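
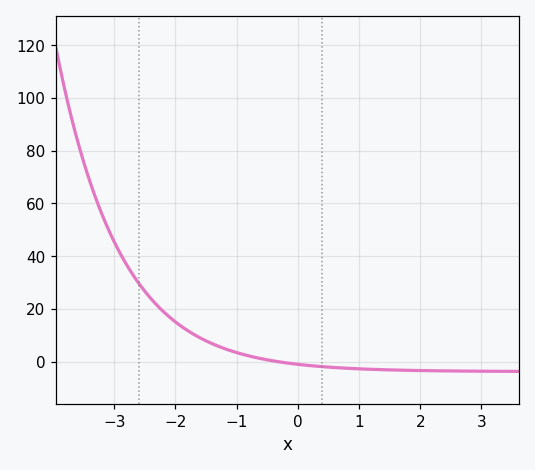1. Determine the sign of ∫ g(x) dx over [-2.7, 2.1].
positive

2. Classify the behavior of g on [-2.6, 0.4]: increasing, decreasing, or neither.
decreasing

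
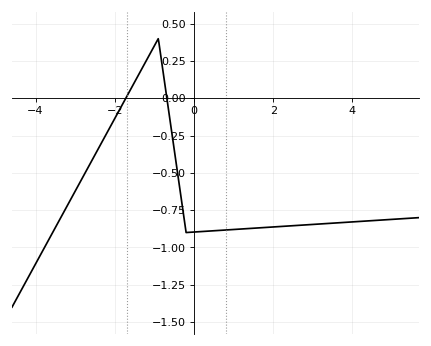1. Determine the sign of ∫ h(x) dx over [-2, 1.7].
negative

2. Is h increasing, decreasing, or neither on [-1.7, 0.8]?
neither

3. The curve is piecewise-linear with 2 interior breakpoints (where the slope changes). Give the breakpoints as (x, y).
(-0.9, 0.4); (-0.2, -0.9)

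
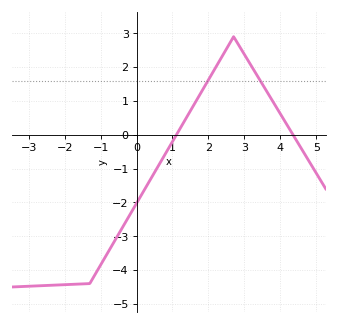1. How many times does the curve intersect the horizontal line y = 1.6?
2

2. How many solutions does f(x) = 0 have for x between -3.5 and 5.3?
2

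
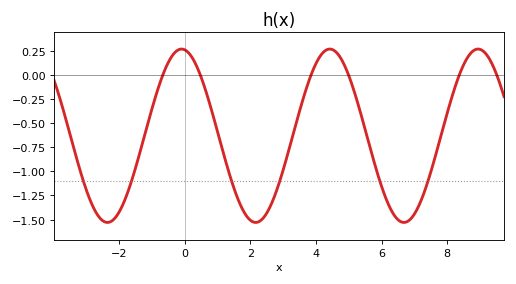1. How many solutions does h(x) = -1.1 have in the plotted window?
6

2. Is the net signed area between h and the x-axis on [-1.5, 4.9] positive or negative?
negative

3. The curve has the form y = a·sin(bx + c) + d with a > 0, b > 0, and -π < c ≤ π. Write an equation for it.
y = 0.9sin(1.39x + 1.71) - 0.63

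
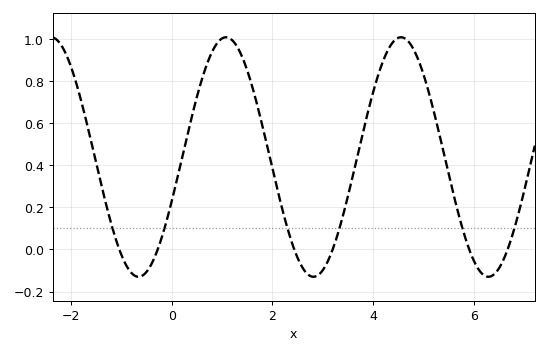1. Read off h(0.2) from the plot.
0.42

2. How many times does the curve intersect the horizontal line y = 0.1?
6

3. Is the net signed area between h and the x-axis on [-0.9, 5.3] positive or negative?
positive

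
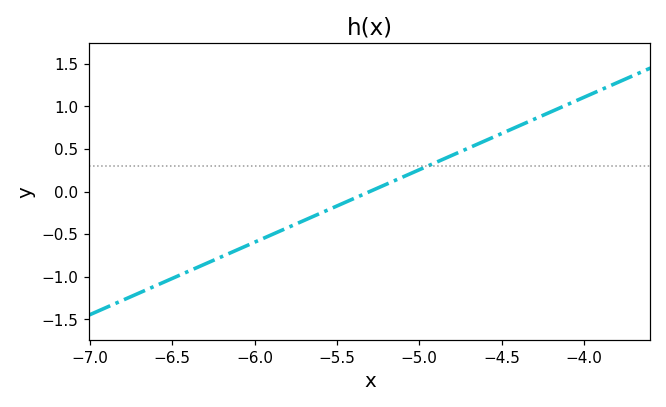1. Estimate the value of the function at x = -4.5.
0.68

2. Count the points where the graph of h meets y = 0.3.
1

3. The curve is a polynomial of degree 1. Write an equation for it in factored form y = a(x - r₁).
y = 0.85(x + 5.3)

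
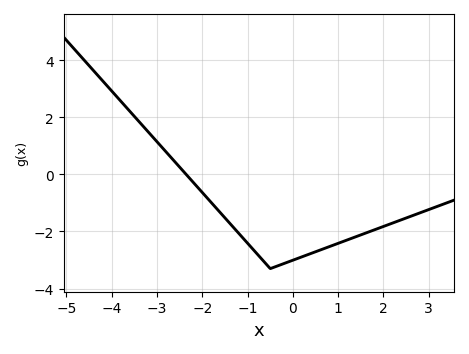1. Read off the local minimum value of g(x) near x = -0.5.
-3.2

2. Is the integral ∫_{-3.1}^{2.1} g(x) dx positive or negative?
negative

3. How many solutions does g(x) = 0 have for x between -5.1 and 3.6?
1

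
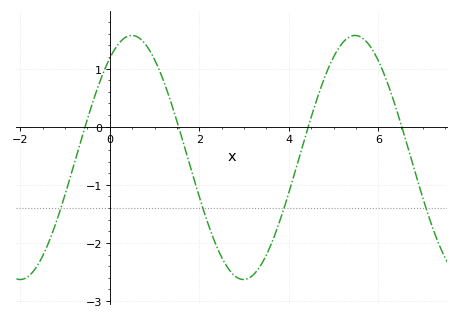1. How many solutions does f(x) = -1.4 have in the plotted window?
4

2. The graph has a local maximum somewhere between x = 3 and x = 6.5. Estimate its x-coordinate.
5.4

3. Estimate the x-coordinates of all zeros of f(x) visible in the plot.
-0.6, 1.6, 4.4, 6.6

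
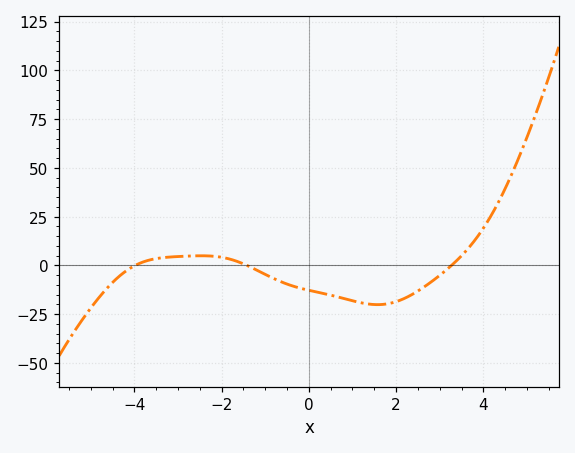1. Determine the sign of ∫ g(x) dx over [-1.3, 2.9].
negative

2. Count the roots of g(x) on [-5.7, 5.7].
3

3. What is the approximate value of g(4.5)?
39.4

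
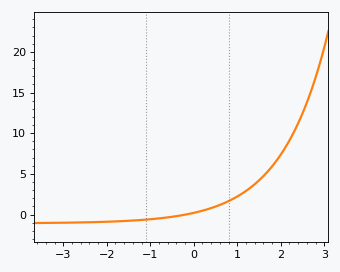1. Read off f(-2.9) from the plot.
-0.996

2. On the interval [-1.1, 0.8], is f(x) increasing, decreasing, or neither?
increasing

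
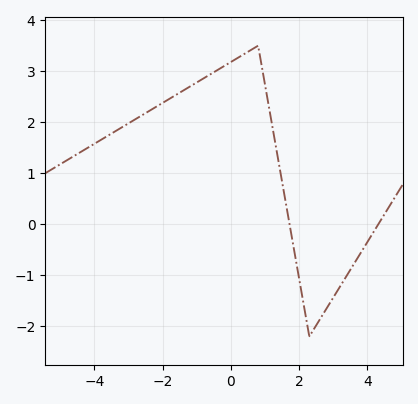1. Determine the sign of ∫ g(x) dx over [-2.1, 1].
positive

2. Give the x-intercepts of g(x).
1.8, 4.4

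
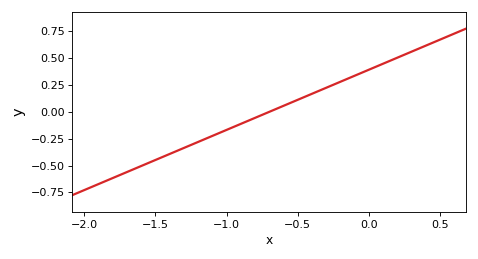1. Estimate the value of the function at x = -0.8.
-0.056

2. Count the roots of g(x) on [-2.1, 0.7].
1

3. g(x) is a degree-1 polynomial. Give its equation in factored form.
y = 0.56(x + 0.7)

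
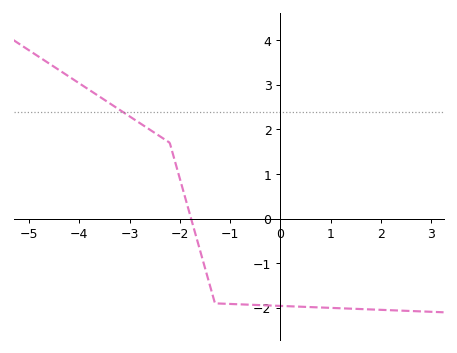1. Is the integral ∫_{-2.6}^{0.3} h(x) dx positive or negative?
negative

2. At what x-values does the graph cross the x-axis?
-1.77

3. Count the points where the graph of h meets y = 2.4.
1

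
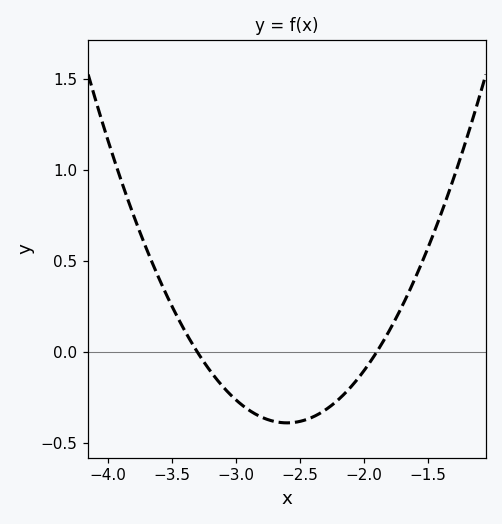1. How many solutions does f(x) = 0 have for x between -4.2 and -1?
2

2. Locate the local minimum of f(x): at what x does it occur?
-2.6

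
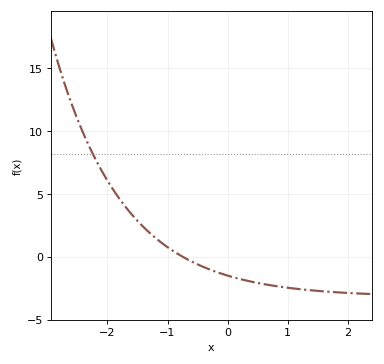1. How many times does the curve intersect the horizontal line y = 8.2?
1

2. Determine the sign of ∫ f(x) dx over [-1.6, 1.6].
negative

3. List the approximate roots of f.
-0.744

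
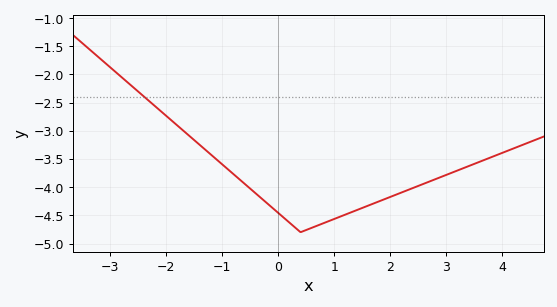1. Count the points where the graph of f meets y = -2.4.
1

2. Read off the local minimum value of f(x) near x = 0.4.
-4.8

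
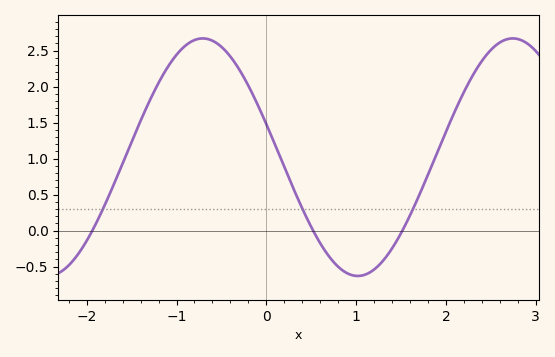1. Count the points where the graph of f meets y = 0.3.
3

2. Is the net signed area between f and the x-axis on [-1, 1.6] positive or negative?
positive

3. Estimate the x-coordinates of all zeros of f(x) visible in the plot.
-1.9, 0.5, 1.5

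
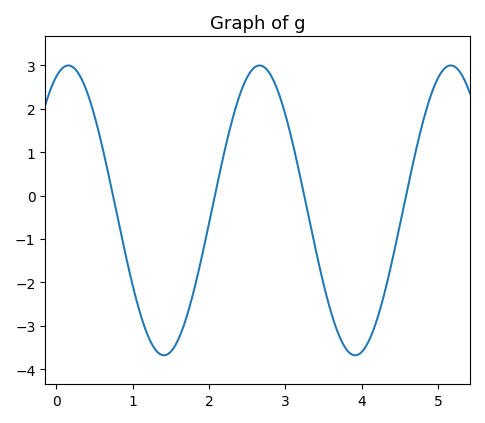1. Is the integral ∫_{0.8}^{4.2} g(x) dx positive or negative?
negative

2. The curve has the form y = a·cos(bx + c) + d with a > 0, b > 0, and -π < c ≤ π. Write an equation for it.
y = 3.34cos(2.5x - 0.4) - 0.34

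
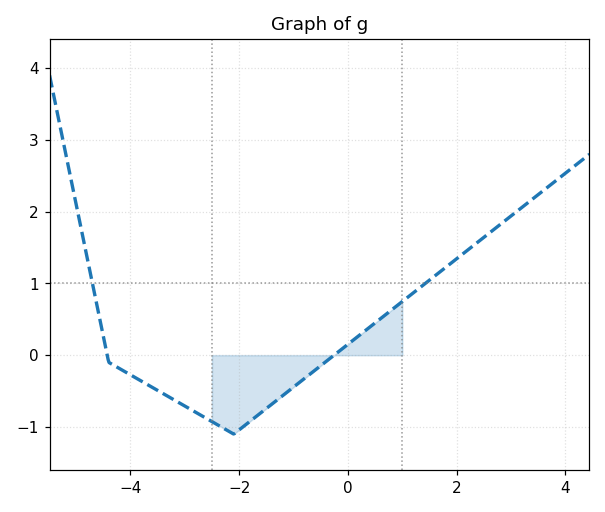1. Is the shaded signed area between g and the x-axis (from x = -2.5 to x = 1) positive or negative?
negative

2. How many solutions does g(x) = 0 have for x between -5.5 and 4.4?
2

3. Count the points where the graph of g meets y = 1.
2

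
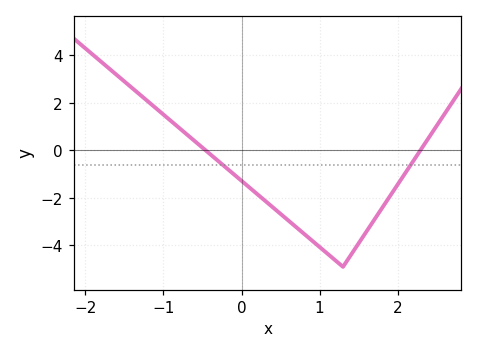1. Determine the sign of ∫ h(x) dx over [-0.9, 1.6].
negative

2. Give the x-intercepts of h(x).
-0.5, 2.3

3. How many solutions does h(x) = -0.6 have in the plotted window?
2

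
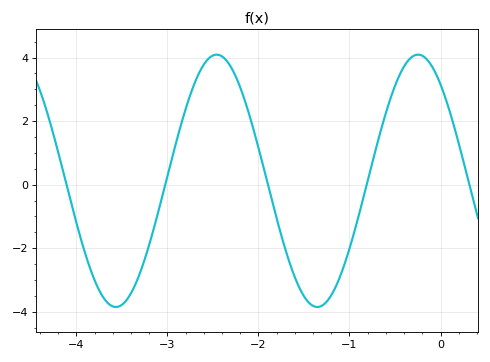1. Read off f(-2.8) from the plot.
2.37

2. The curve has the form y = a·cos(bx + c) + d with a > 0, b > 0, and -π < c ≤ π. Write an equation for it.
y = 3.97cos(2.84x + 0.702) + 0.12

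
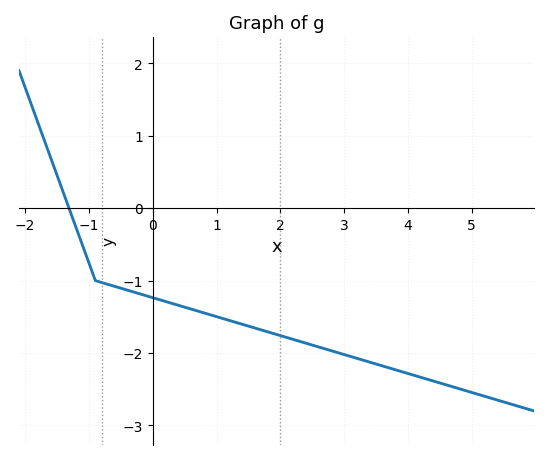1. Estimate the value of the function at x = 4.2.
-2.3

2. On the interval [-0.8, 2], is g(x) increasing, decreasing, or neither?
decreasing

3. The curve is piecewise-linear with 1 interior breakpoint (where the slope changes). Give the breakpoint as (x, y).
(-0.9, -1)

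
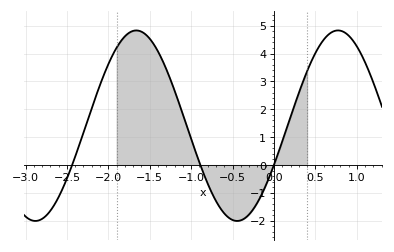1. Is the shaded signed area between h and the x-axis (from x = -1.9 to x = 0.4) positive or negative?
positive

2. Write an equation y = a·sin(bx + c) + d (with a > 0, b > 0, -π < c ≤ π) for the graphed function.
y = 3.42sin(2.6x - 0.42) + 1.41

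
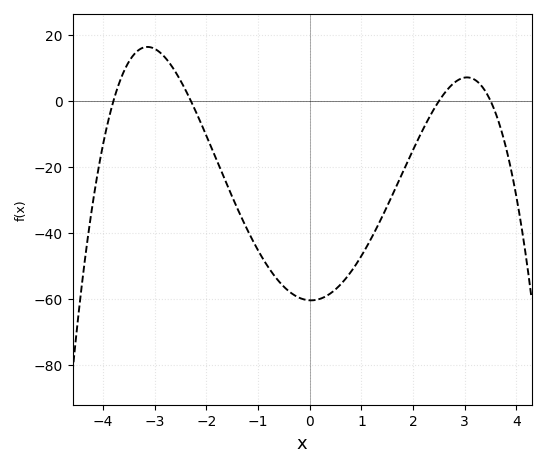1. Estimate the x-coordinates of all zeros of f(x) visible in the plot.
-3.8, -2.3, 2.5, 3.5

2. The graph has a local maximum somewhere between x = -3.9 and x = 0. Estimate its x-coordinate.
-3.14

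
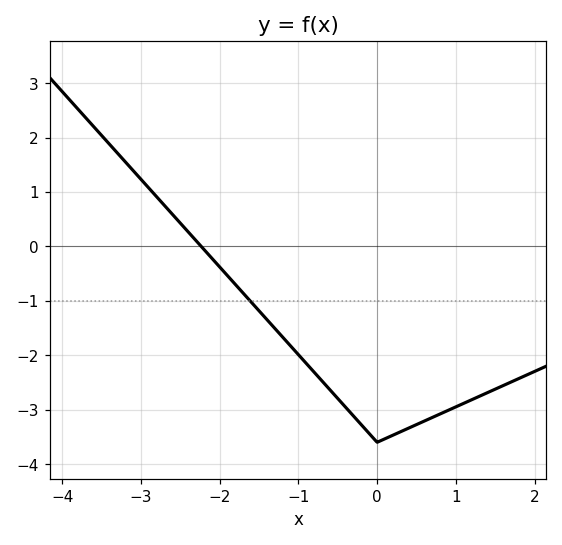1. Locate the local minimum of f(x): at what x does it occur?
0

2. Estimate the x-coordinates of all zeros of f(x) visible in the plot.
-2.2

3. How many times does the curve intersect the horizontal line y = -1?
1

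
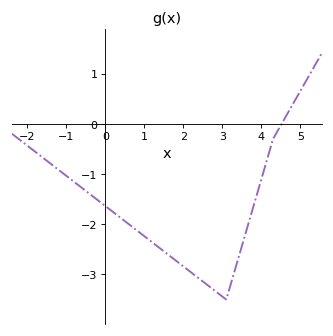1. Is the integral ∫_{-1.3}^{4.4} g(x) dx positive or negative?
negative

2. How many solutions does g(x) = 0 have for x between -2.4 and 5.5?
1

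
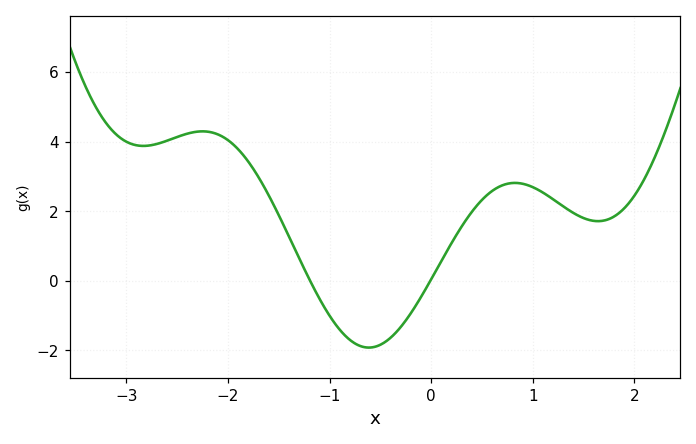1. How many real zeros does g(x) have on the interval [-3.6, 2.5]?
2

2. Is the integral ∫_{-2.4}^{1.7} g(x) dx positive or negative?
positive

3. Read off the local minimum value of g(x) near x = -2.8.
3.8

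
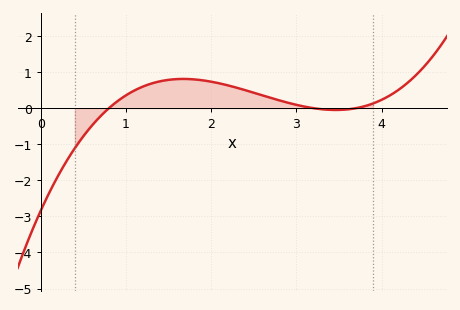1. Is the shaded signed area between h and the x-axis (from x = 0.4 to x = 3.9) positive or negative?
positive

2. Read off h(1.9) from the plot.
0.8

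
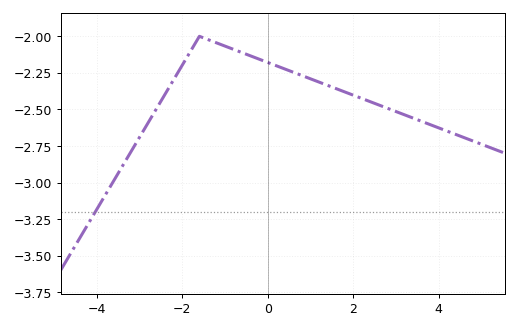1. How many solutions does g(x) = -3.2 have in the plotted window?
1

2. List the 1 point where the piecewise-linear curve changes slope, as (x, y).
(-1.6, -2)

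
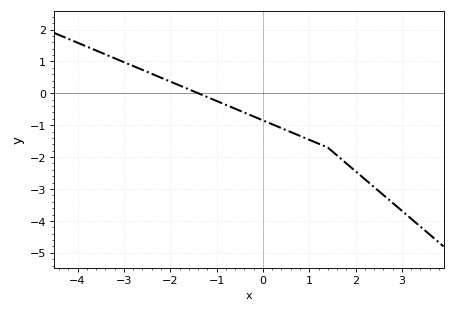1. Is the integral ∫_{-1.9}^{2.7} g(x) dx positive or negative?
negative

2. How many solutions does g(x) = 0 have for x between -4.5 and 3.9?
1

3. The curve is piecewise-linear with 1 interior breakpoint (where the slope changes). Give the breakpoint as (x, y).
(1.4, -1.7)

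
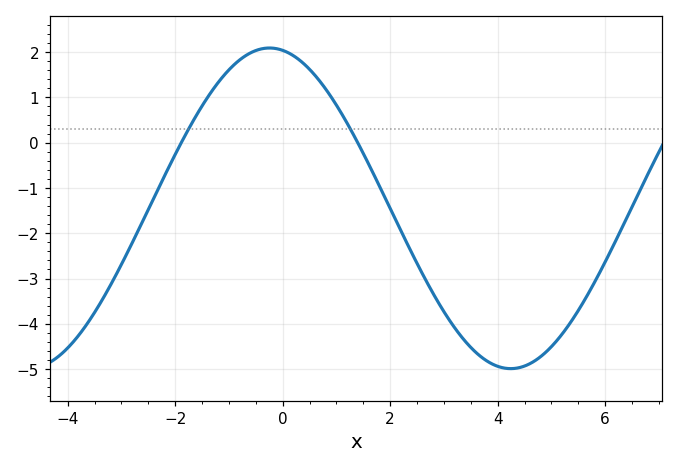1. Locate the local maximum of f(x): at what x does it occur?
-0.2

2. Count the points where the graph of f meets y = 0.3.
2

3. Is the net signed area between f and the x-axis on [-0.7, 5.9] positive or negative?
negative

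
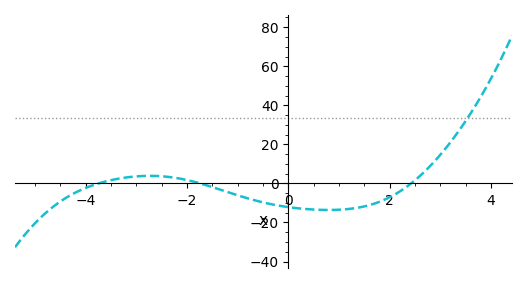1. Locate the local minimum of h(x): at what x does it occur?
0.794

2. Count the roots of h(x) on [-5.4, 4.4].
3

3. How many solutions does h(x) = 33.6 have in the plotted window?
1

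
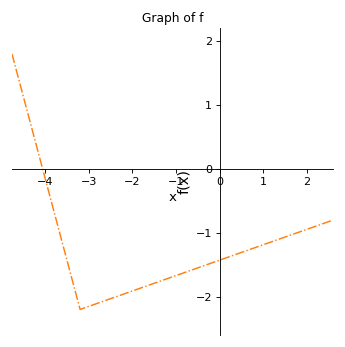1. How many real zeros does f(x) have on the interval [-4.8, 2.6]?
1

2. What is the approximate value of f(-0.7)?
-1.6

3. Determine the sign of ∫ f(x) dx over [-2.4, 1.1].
negative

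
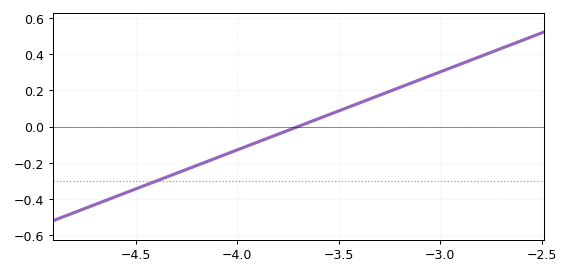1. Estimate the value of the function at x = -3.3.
0.18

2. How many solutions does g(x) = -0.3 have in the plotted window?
1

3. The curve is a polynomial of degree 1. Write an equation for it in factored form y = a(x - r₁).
y = 0.43(x + 3.7)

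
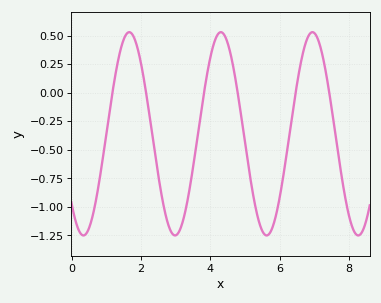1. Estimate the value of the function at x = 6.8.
0.5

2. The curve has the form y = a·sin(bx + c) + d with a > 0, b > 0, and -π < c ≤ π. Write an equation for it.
y = 0.89sin(2.4x - 2.4) - 0.36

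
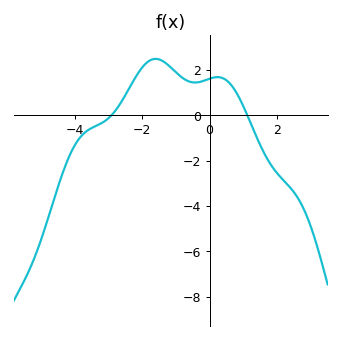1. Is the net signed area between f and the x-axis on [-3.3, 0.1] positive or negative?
positive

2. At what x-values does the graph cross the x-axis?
-2.91, 1.12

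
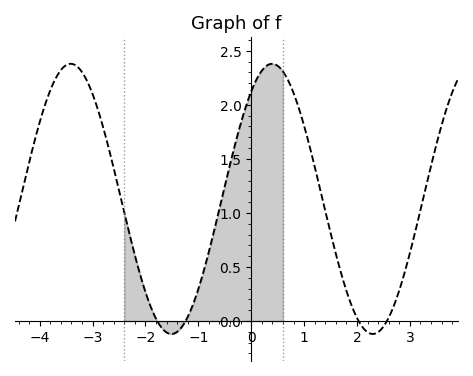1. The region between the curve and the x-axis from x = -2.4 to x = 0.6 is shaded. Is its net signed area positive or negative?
positive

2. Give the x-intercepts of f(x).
-1.78, -1.24, 2.03, 2.57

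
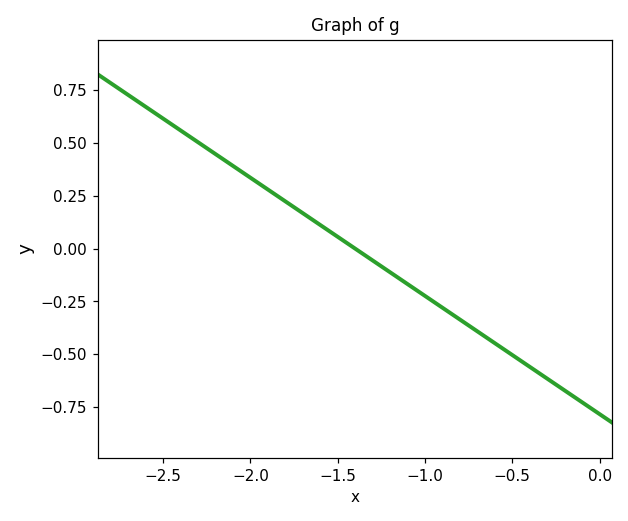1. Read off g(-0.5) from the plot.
-0.504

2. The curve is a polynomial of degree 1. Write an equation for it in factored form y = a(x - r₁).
y = -0.56(x + 1.4)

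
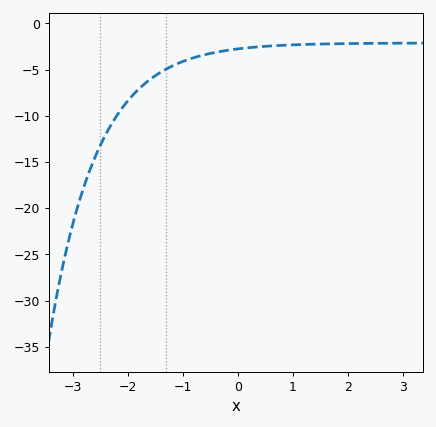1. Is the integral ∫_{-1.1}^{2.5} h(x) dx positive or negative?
negative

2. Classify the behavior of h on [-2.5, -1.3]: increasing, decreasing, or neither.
increasing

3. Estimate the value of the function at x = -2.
-8.5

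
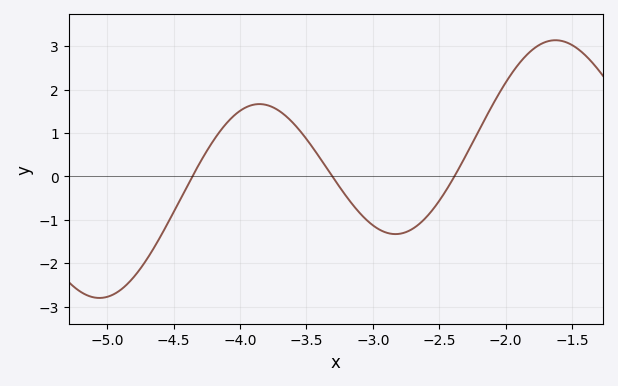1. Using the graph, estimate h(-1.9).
2.6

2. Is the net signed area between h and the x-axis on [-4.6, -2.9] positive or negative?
positive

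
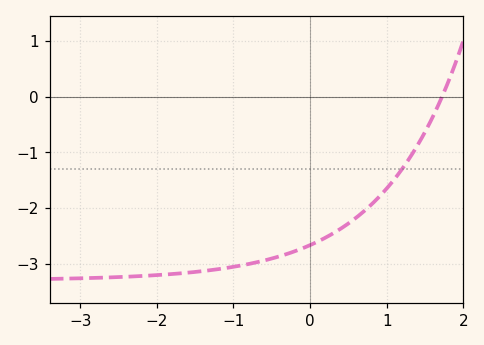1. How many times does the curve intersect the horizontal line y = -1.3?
1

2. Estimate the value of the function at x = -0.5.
-2.9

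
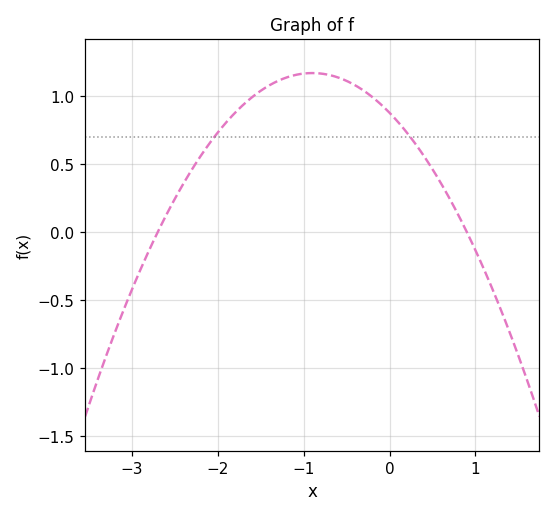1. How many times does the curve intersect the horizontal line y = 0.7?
2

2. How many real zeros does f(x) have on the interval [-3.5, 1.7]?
2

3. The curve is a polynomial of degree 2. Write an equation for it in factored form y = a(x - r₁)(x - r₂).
y = -0.36(x + 2.7)(x - 0.9)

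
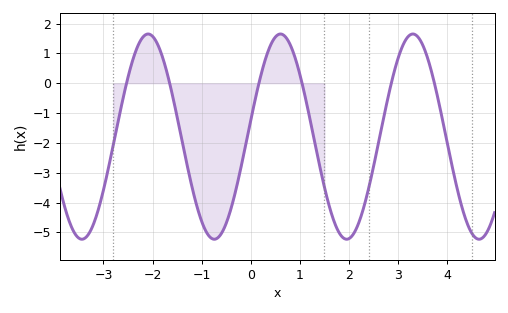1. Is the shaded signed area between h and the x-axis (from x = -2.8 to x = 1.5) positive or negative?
negative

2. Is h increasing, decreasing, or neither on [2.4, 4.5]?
neither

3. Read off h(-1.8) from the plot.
0.89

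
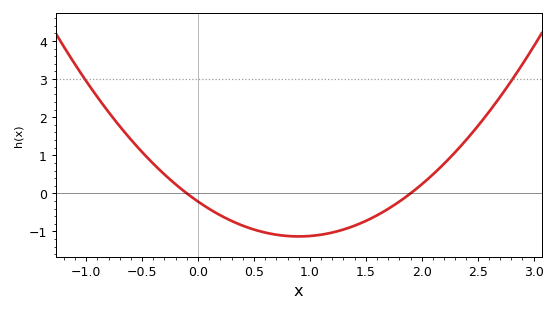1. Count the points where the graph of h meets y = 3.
2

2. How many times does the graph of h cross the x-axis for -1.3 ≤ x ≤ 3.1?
2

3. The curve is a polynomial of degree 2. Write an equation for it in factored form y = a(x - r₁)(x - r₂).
y = 1.13(x + 0.1)(x - 1.9)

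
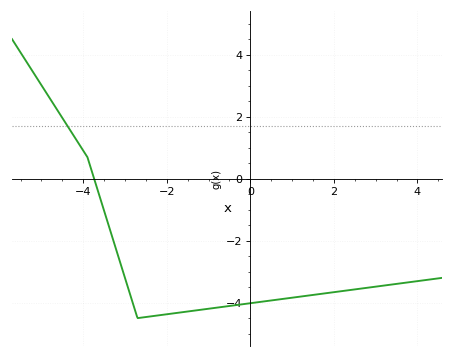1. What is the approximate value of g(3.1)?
-3.4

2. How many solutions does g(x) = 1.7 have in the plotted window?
1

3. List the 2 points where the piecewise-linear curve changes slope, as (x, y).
(-3.9, 0.7); (-2.7, -4.5)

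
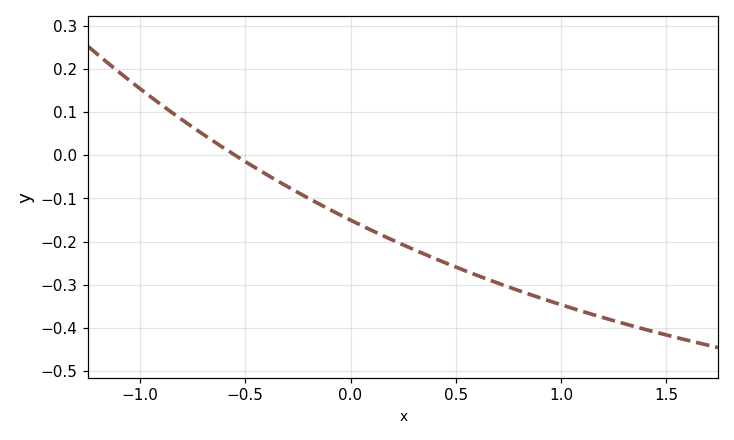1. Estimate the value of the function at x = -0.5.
-0.015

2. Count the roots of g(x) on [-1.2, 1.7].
1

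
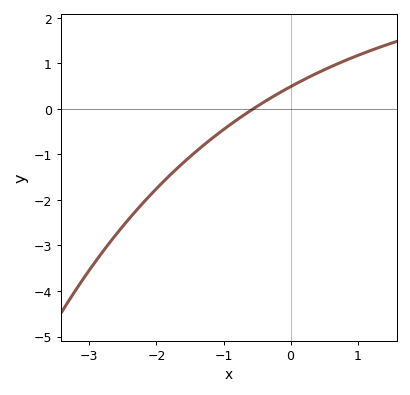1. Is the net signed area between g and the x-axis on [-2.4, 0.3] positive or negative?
negative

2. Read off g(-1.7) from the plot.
-1.3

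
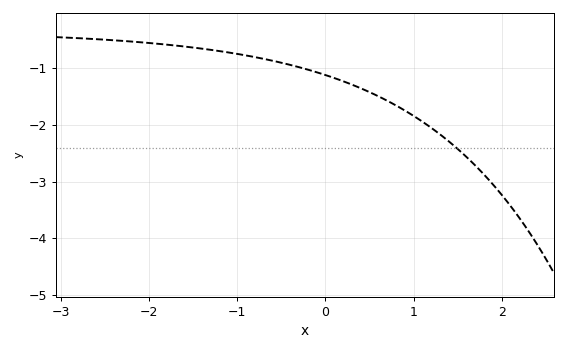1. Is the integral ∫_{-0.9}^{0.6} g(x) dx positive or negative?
negative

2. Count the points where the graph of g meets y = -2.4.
1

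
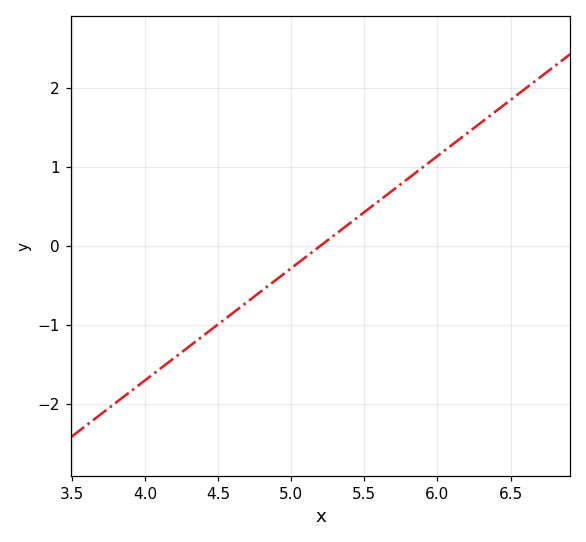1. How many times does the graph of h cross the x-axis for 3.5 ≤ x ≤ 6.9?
1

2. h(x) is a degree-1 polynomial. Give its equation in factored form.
y = 1.42(x - 5.2)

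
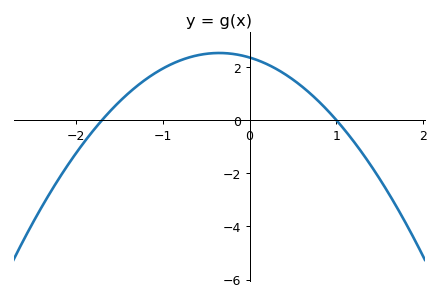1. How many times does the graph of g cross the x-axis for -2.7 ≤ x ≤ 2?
2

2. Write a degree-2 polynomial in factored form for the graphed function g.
y = -1.39(x + 1.7)(x - 1)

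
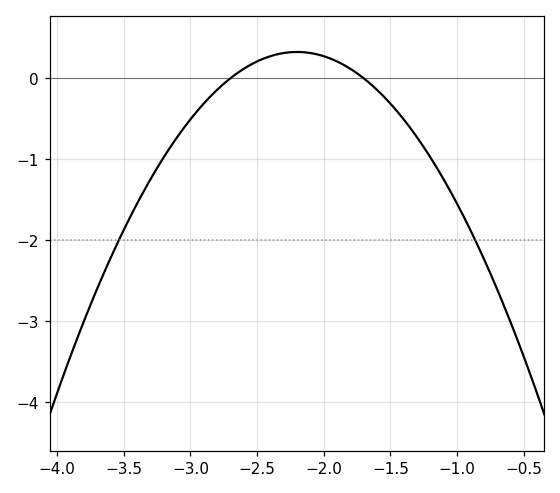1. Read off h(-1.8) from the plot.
0.117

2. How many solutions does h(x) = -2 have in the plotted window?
2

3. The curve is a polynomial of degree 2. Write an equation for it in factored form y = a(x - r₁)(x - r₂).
y = -1.3(x + 2.7)(x + 1.7)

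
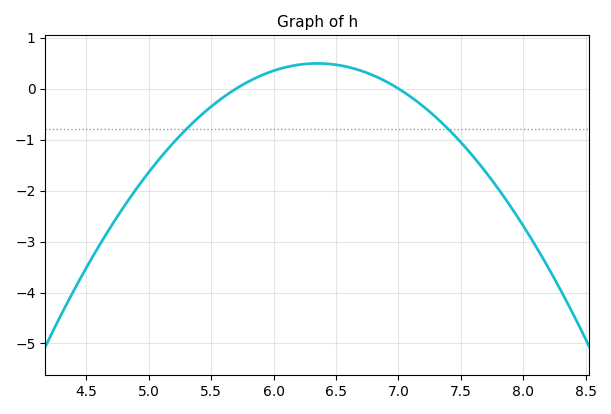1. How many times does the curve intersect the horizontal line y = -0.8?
2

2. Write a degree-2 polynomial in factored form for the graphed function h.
y = -1.17(x - 5.7)(x - 7)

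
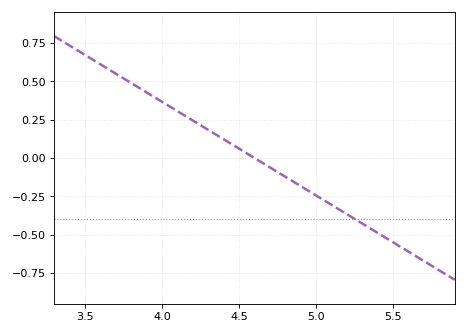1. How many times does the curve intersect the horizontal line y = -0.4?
1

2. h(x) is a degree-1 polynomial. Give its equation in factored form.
y = -0.61(x - 4.6)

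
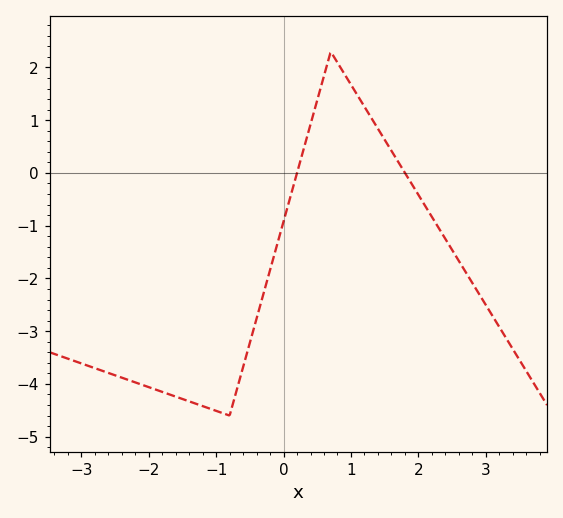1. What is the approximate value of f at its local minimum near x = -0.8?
-4.6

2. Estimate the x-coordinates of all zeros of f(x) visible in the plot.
0.2, 1.8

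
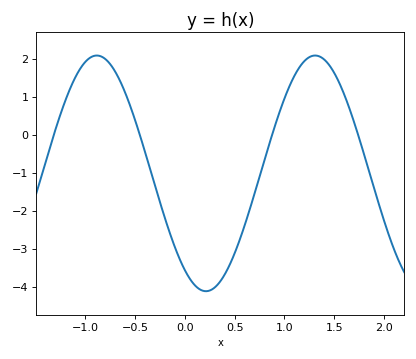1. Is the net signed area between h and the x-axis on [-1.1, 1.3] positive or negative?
negative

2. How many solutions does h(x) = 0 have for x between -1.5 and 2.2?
4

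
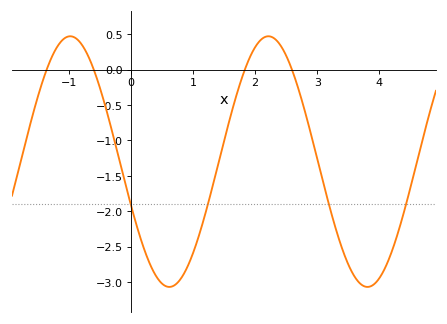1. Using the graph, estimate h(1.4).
-1.36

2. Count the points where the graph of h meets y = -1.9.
4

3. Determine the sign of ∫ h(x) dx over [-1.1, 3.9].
negative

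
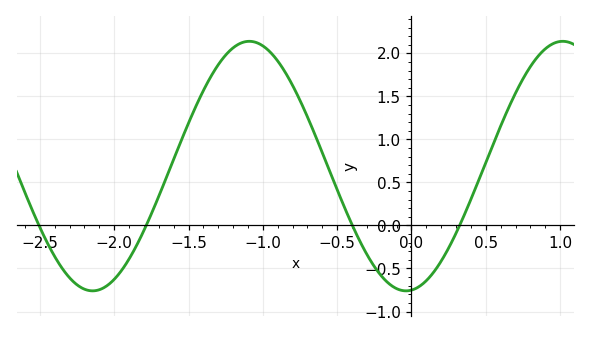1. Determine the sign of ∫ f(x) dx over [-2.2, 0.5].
positive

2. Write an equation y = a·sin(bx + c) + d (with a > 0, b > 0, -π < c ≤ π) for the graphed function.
y = 1.45sin(3x - 1.5) + 0.69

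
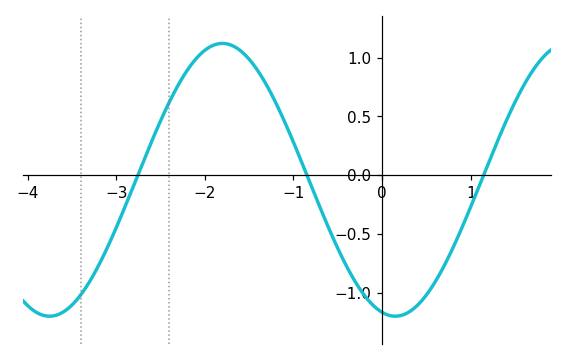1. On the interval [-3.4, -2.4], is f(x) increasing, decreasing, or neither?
increasing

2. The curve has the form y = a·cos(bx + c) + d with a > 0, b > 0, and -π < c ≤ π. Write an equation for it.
y = 1.16cos(1.61x + 2.9) - 0.04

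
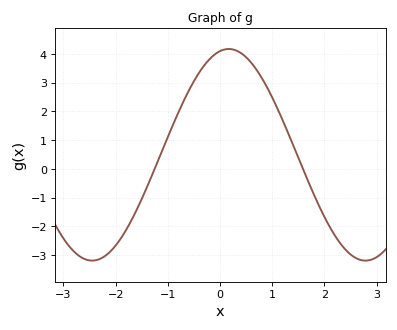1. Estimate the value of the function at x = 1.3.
1.3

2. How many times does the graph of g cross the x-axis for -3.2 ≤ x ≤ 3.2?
2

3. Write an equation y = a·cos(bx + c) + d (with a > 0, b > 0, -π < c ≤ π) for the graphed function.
y = 3.68cos(1.2x - 0.2) + 0.49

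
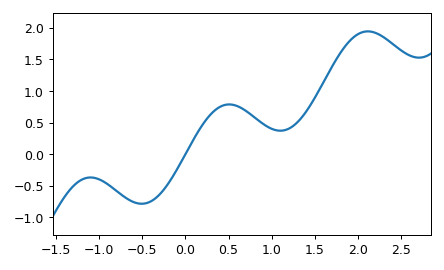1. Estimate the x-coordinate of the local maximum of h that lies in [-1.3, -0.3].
-1.1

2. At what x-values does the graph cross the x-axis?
0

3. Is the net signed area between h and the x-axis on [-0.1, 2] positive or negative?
positive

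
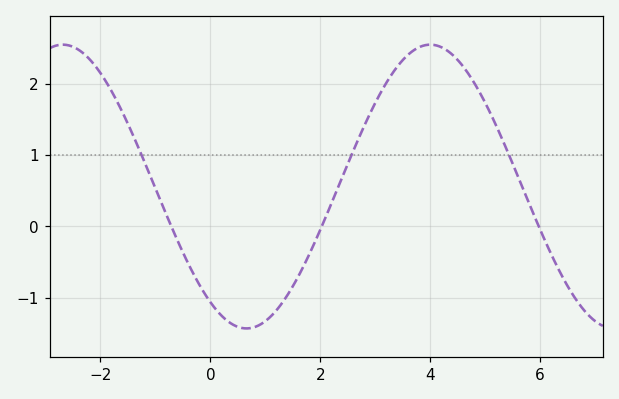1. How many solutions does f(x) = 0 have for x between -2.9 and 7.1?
3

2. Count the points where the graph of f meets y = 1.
3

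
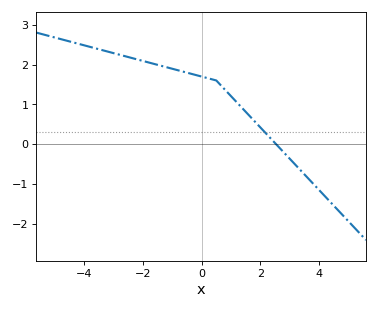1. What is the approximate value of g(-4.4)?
2.56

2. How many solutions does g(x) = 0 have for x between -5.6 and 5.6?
1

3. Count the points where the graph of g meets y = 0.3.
1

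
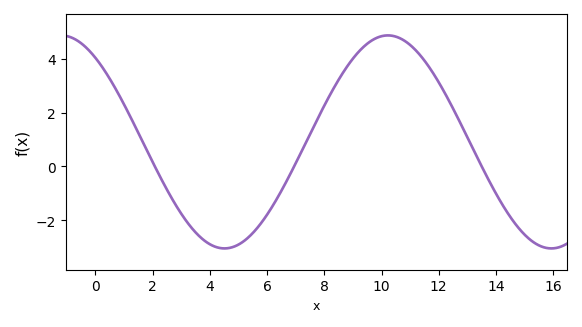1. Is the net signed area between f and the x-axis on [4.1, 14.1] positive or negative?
positive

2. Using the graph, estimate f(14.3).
-1.55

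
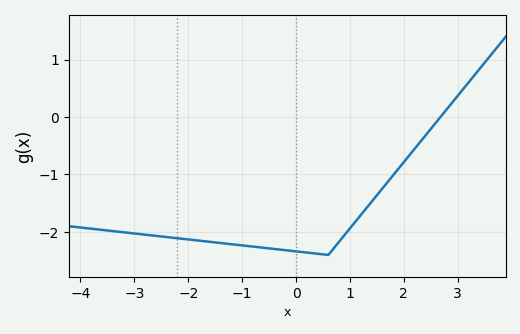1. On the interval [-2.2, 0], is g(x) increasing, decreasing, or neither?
decreasing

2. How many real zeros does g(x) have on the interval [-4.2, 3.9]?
1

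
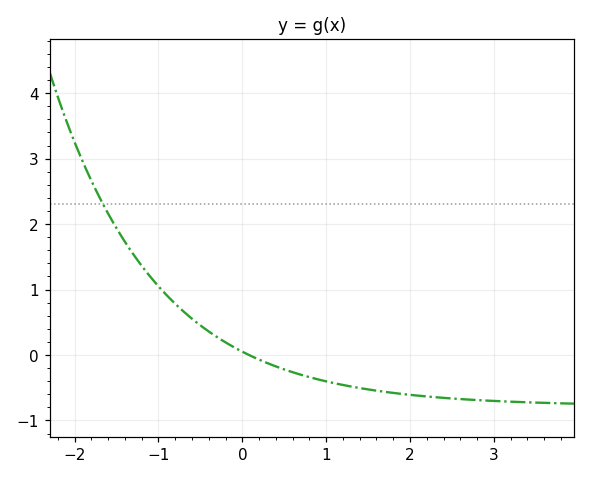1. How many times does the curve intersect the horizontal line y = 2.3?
1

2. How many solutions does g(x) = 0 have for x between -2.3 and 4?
1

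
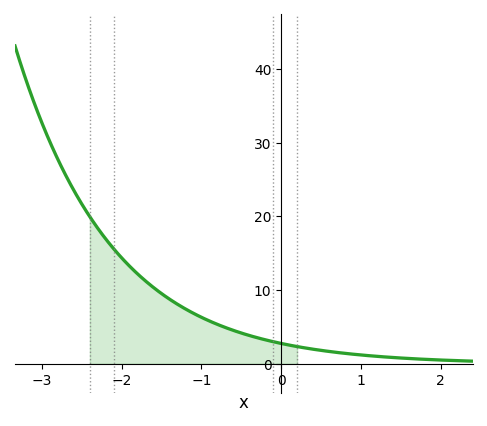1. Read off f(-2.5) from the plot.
22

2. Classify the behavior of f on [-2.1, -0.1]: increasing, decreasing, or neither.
decreasing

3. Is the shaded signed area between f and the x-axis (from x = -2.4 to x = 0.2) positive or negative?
positive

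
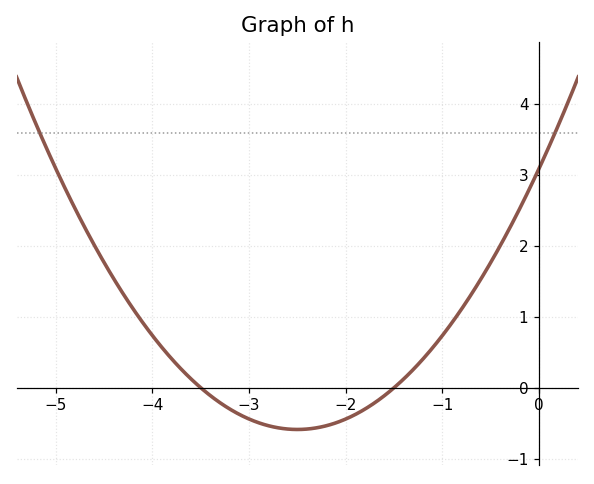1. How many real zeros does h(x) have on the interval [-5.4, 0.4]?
2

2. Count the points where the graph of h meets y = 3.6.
2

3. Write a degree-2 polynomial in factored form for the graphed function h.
y = 0.59(x + 3.5)(x + 1.5)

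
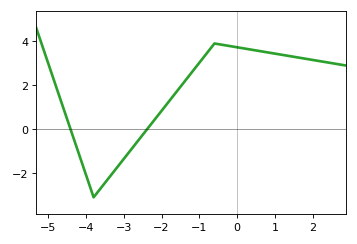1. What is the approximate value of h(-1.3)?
2.37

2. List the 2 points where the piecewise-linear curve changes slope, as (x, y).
(-3.8, -3.1); (-0.6, 3.9)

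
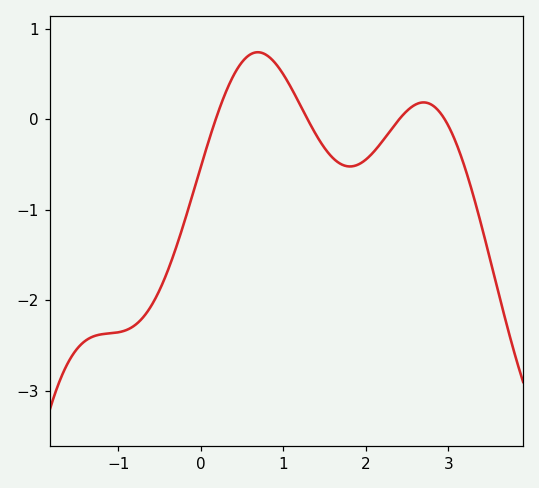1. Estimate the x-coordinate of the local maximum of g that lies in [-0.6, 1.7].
0.7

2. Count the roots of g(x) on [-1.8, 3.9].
4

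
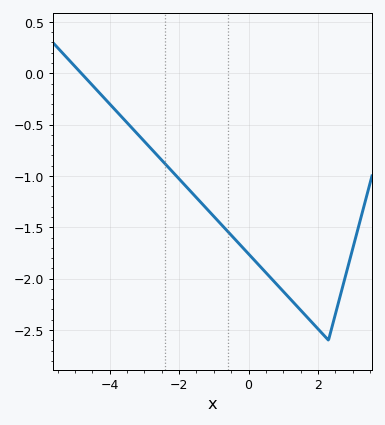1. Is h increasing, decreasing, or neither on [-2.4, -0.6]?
decreasing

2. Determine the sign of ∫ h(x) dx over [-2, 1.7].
negative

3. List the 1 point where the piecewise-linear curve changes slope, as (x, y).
(2.3, -2.6)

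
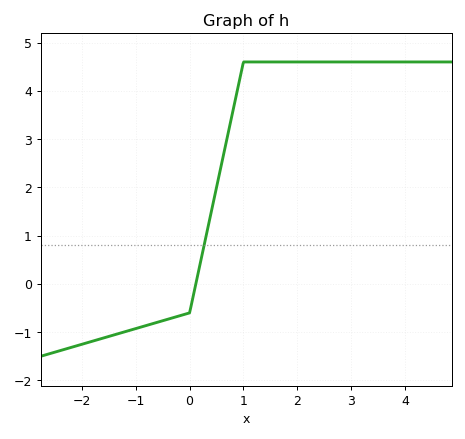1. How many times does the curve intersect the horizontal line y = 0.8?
1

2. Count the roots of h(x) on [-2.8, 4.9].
1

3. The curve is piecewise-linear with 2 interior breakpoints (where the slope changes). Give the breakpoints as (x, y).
(0, -0.6); (1, 4.6)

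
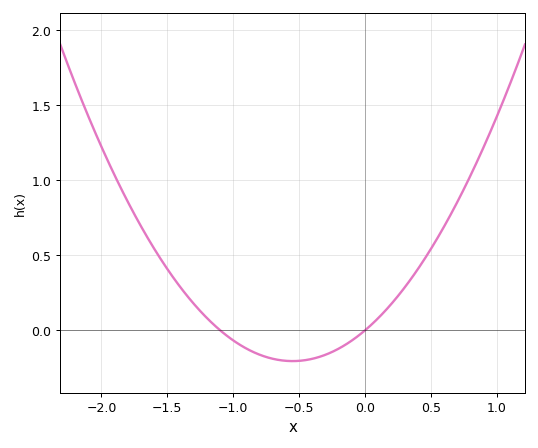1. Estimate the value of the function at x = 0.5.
0.544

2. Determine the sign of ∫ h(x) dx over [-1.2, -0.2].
negative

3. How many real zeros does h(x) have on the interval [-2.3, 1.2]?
2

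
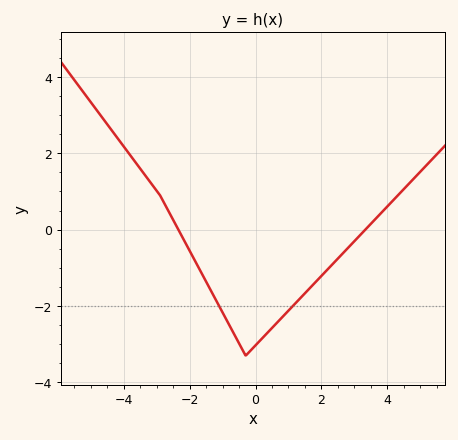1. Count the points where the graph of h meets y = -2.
2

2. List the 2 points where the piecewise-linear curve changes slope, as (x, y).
(-2.9, 0.9); (-0.3, -3.3)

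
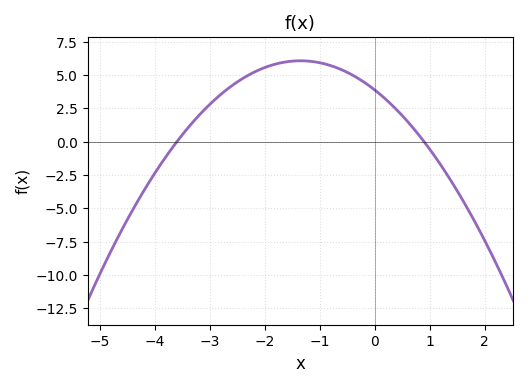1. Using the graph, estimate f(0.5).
2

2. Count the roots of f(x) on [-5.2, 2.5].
2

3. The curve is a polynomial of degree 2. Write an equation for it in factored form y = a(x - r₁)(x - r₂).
y = -1.2(x + 3.6)(x - 0.9)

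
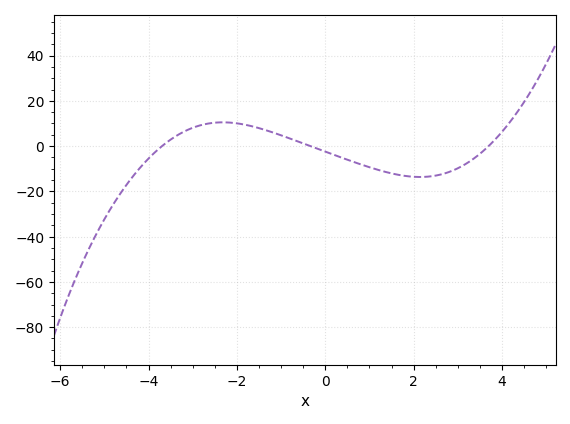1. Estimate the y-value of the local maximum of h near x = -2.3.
10.5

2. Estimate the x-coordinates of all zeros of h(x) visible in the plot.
-3.7, -0.339, 3.7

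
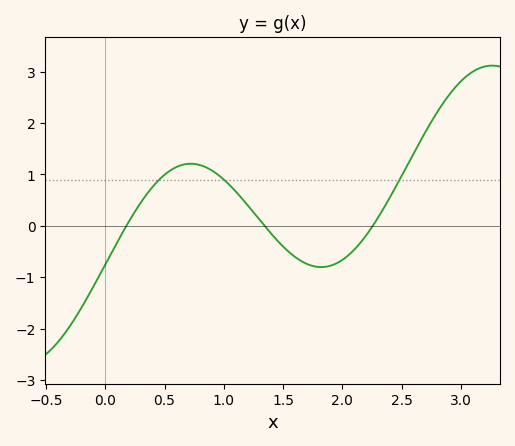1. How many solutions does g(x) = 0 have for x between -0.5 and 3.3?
3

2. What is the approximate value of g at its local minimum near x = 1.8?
-0.801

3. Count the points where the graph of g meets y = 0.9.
3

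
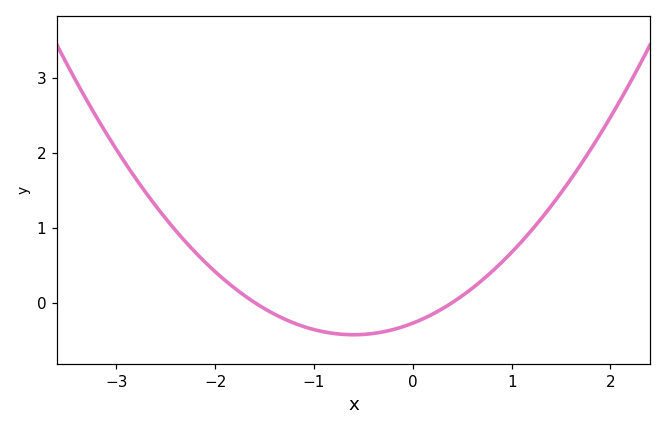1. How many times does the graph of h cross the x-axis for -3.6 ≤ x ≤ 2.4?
2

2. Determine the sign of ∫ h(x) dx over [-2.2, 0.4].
negative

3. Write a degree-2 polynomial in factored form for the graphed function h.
y = 0.43(x + 1.6)(x - 0.4)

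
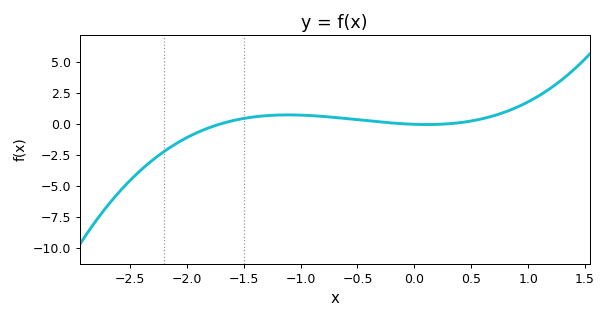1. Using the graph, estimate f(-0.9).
0.653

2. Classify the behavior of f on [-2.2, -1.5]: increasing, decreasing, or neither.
increasing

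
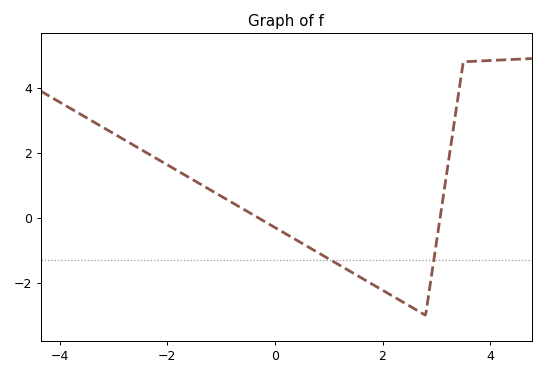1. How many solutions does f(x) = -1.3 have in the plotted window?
2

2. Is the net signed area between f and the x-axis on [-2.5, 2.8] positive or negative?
negative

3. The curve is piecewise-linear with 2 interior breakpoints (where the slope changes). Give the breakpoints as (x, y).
(2.8, -3); (3.5, 4.8)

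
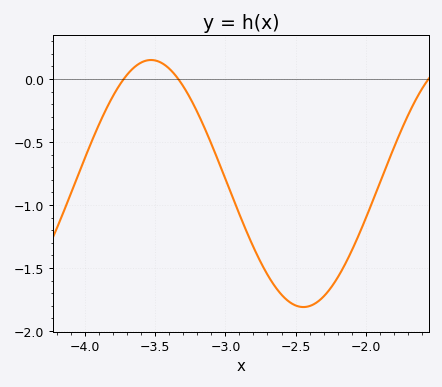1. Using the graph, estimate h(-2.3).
-1.73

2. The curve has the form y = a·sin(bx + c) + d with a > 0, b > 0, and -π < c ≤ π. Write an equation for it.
y = 0.98sin(2.89x - 0.792) - 0.83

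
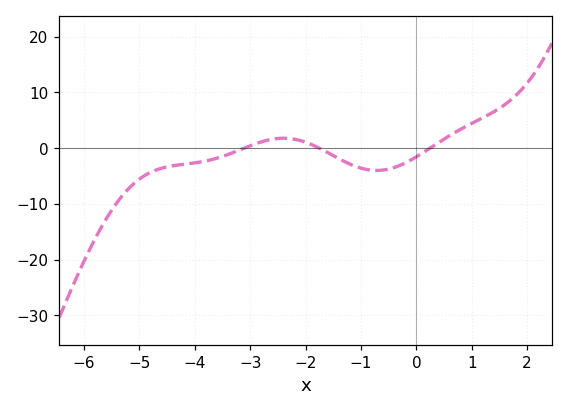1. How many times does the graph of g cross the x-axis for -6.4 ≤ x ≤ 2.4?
3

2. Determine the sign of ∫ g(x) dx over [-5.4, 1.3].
negative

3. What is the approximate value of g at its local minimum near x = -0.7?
-4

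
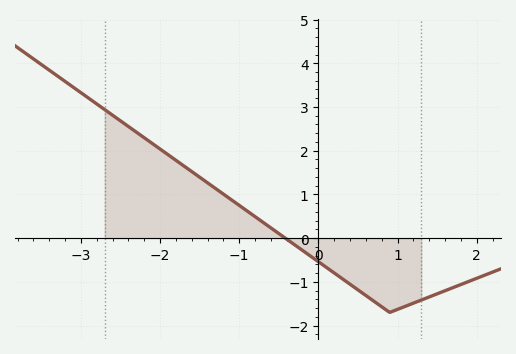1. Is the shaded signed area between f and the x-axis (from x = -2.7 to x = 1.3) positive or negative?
positive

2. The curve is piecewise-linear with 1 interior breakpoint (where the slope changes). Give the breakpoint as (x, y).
(0.9, -1.7)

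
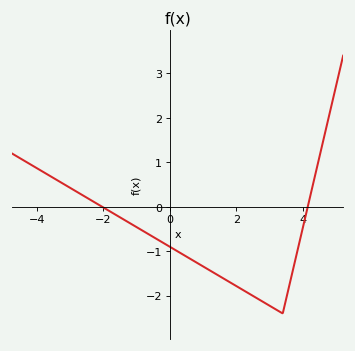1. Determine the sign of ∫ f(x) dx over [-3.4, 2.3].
negative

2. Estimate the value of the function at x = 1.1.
-1.4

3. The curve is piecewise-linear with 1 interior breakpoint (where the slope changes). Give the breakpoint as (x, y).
(3.4, -2.4)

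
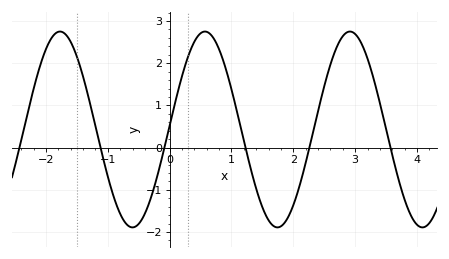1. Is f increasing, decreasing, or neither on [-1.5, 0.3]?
neither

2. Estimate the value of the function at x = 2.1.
-0.9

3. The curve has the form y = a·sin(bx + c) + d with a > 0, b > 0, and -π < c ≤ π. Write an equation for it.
y = 2.32sin(2.7x + 0.04) + 0.43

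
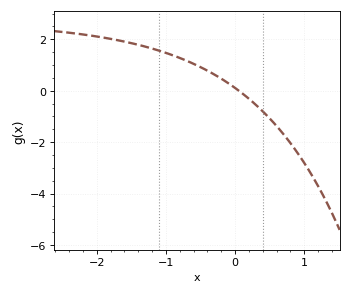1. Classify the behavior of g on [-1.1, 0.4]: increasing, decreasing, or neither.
decreasing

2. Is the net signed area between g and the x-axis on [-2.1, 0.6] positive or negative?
positive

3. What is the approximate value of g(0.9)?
-2.4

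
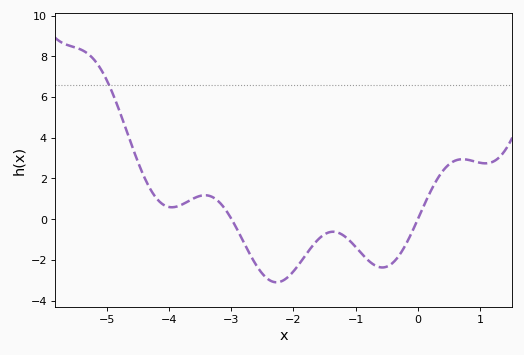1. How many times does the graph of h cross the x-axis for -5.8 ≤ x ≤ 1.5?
2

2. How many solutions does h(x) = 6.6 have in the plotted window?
1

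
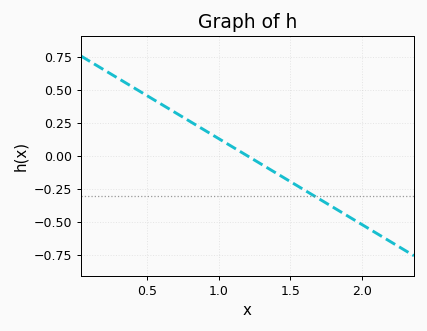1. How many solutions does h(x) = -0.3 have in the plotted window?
1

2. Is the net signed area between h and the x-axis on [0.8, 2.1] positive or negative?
negative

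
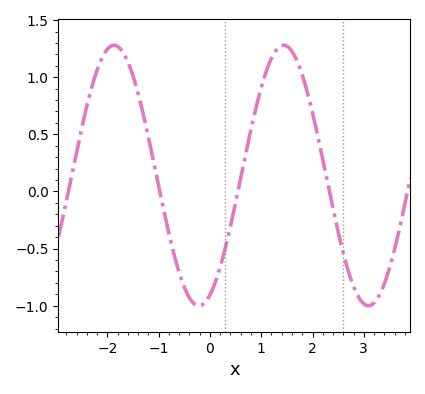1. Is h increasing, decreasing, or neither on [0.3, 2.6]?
neither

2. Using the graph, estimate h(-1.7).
1.2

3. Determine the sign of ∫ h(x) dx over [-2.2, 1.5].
positive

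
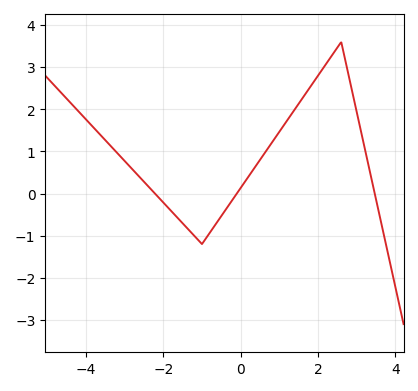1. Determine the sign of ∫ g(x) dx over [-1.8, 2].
positive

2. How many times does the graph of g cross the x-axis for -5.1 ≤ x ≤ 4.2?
3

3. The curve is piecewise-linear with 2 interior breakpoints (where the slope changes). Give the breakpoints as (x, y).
(-1, -1.2); (2.6, 3.6)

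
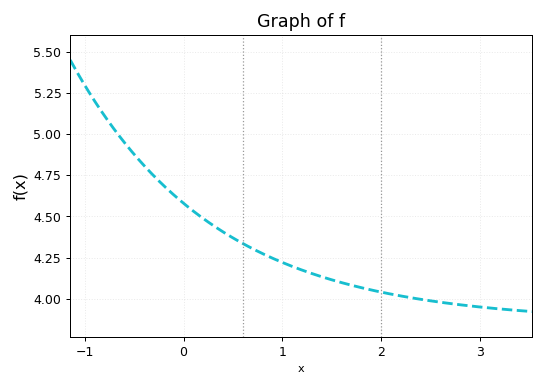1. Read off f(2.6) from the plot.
3.98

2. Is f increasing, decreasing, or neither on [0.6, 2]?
decreasing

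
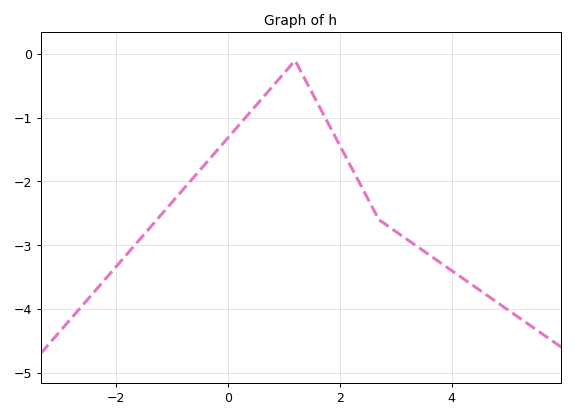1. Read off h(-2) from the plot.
-3.3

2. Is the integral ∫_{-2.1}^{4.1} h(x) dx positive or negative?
negative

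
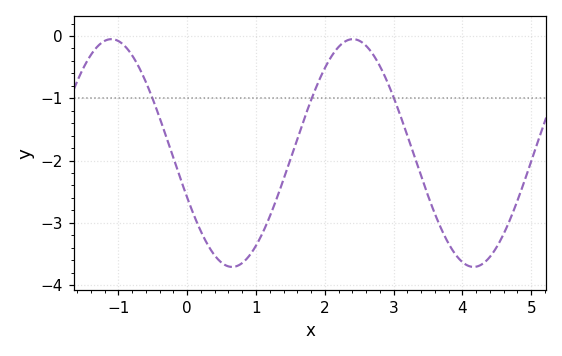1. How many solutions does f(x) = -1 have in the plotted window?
3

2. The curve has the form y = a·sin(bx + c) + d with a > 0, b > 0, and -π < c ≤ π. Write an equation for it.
y = 1.83sin(1.8x - 2.7) - 1.88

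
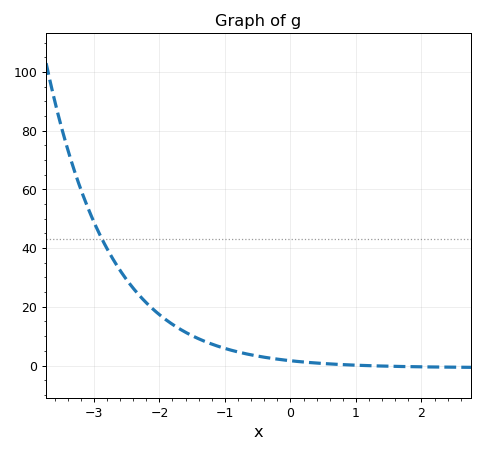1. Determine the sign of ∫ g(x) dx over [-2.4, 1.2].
positive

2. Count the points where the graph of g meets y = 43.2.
1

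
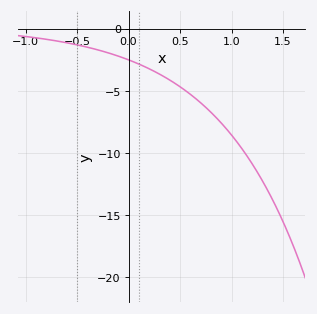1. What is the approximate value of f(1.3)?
-12.5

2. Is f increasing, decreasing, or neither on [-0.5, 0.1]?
decreasing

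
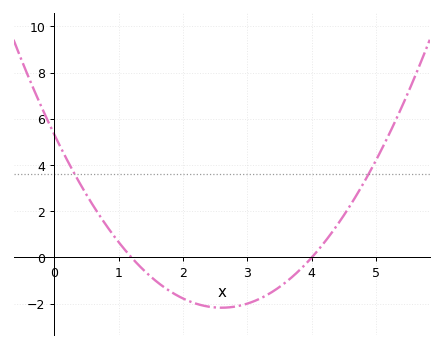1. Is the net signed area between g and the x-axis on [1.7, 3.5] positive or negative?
negative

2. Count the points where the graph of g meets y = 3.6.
2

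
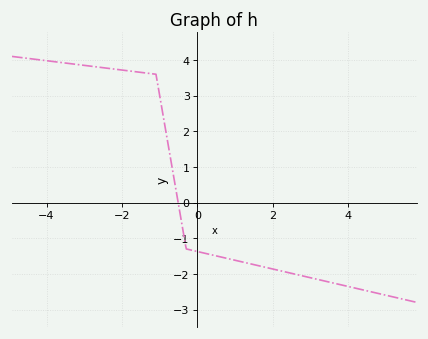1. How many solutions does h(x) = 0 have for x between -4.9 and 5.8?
1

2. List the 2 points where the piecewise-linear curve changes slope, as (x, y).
(-1.1, 3.6); (-0.3, -1.3)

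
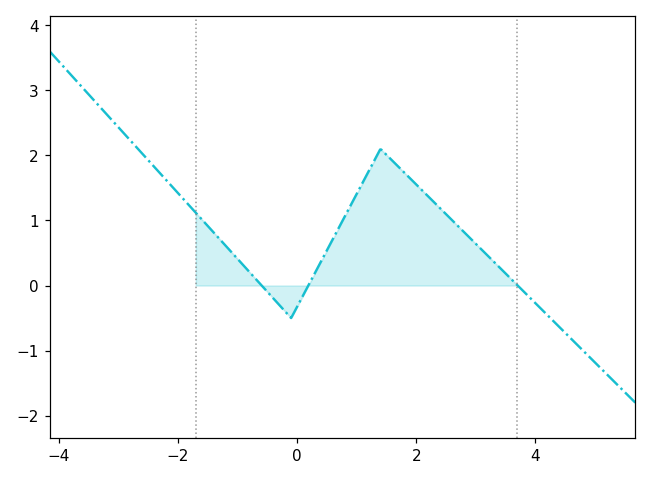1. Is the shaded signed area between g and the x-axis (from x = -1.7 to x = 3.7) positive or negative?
positive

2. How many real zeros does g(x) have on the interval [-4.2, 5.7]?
3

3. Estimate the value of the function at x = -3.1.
2.53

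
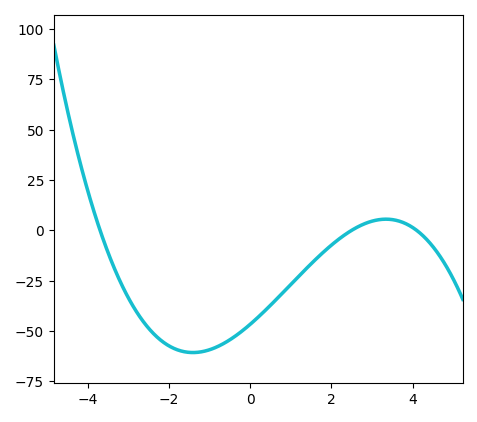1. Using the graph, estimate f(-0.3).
-52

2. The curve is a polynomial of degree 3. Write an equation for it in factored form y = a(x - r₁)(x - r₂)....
y = -1.23(x + 3.7)(x - 2.5)(x - 4.1)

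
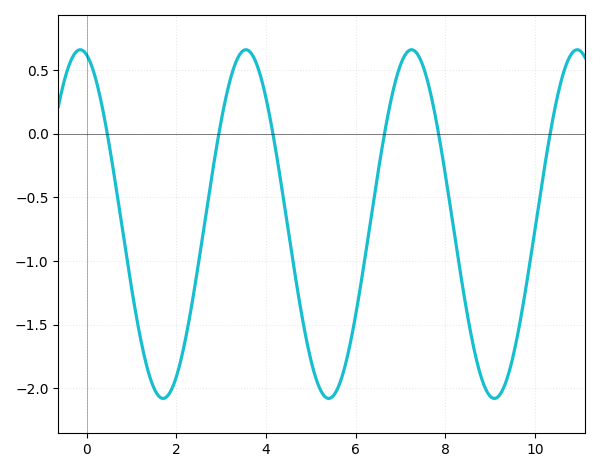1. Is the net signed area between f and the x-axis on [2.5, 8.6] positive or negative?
negative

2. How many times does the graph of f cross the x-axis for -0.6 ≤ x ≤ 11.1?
6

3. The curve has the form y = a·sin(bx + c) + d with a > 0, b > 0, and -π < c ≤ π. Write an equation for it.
y = 1.37sin(1.7x + 1.82) - 0.71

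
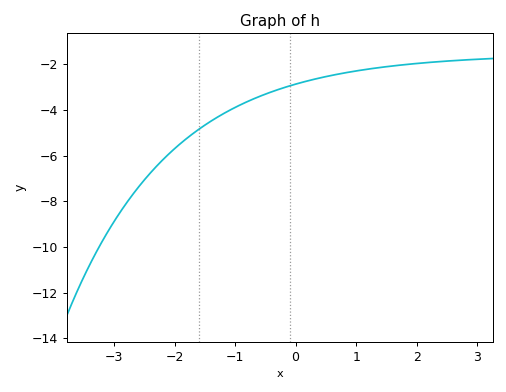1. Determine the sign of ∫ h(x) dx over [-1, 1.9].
negative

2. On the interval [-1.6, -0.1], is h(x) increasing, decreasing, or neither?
increasing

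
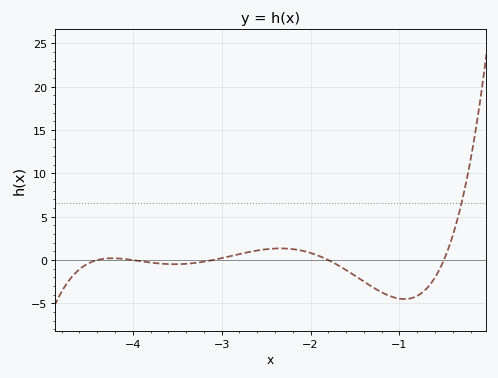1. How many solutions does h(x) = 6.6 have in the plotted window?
1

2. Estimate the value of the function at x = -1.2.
-3.72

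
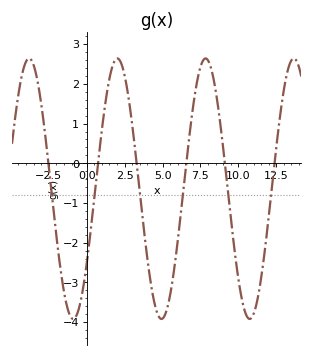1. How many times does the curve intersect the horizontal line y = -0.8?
6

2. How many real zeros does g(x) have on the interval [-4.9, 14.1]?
6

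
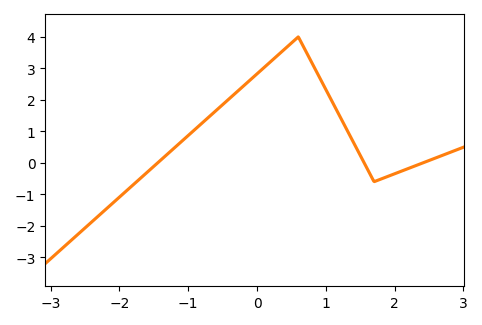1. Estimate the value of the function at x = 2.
-0.3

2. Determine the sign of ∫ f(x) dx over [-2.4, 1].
positive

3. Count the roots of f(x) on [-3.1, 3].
3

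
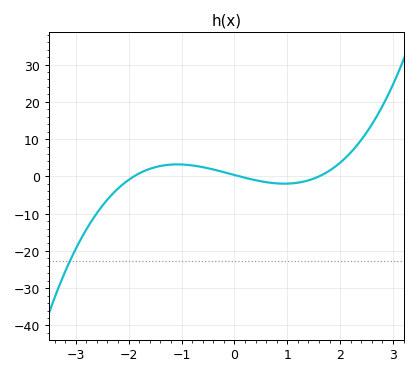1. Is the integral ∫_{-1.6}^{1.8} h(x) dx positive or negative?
positive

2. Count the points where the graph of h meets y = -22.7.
1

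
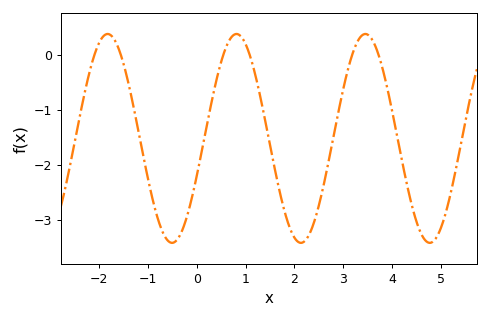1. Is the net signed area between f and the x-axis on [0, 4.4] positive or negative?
negative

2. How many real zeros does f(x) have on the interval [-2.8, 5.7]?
6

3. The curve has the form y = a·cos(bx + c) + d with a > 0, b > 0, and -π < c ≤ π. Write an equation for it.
y = 1.9cos(2.4x - 1.9) - 1.52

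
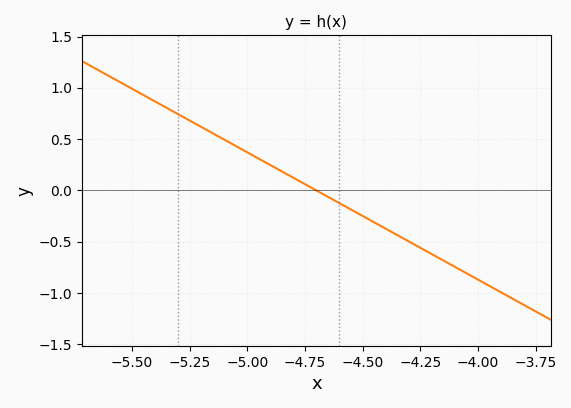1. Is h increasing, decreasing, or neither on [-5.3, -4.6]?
decreasing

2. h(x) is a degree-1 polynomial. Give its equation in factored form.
y = -1.24(x + 4.7)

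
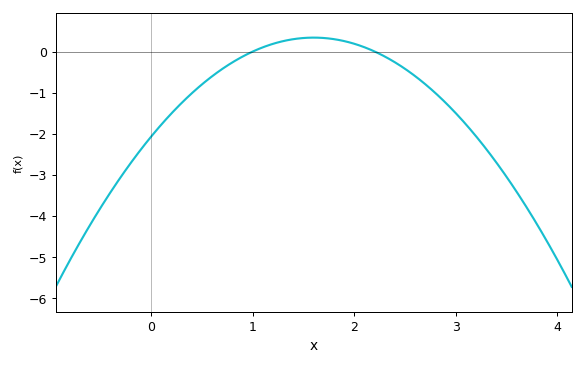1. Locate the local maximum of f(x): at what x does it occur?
1.6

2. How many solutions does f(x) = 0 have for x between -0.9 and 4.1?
2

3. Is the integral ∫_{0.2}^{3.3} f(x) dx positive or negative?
negative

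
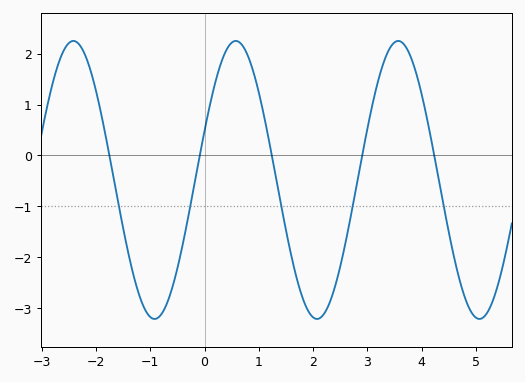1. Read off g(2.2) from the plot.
-3.11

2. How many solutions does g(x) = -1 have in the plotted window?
5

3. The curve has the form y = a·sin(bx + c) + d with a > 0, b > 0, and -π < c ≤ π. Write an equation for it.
y = 2.73sin(2.1x + 0.36) - 0.48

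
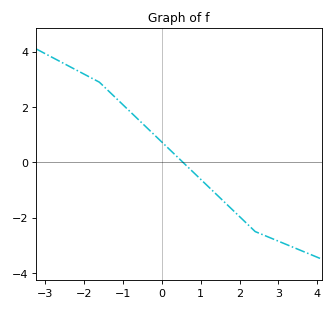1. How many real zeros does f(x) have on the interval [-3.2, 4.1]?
1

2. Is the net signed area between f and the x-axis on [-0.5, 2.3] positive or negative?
negative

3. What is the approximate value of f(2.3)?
-2.37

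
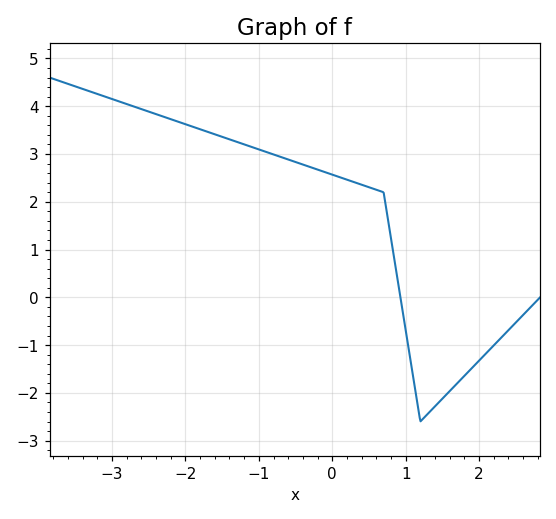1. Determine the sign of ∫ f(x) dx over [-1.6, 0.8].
positive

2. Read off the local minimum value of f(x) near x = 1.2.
-2.6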